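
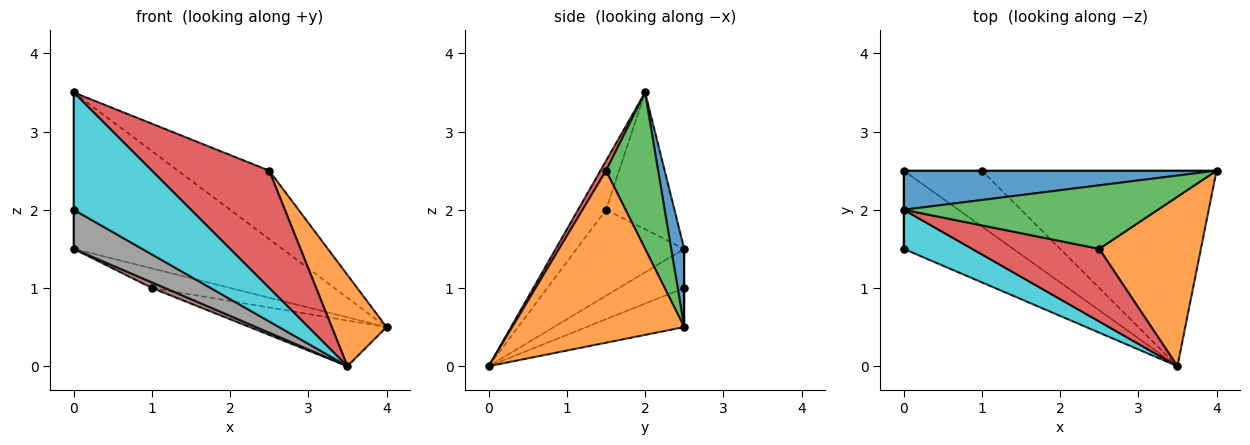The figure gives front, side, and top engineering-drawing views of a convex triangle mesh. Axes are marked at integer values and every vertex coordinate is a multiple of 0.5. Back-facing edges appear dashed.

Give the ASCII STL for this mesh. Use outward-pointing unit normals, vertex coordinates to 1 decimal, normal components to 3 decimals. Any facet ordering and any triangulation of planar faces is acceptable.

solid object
 facet normal 0.061 0.968 0.242
  outer loop
   vertex 0.0 2.0 3.5
   vertex 4.0 2.5 0.5
   vertex 0.0 2.5 1.5
  endloop
 endfacet
 facet normal 0.830 -0.264 0.491
  outer loop
   vertex 2.5 1.5 2.5
   vertex 3.5 0.0 0.0
   vertex 4.0 2.5 0.5
  endloop
 endfacet
 facet normal 0.386 0.676 0.628
  outer loop
   vertex 2.5 1.5 2.5
   vertex 4.0 2.5 0.5
   vertex 0.0 2.0 3.5
  endloop
 endfacet
 facet normal 0.040 -0.850 0.526
  outer loop
   vertex 2.5 1.5 2.5
   vertex 0.0 2.0 3.5
   vertex 3.5 0.0 0.0
  endloop
 endfacet
 facet normal 0.000 1.000 0.000
  outer loop
   vertex 1.0 2.5 1.0
   vertex 0.0 2.5 1.5
   vertex 4.0 2.5 0.5
  endloop
 endfacet
 facet normal -0.445 -0.089 -0.891
  outer loop
   vertex 1.0 2.5 1.0
   vertex 3.5 0.0 0.0
   vertex 0.0 2.5 1.5
  endloop
 endfacet
 facet normal -0.160 0.224 -0.961
  outer loop
   vertex 1.0 2.5 1.0
   vertex 4.0 2.5 0.5
   vertex 3.5 0.0 0.0
  endloop
 endfacet
 facet normal -0.575 -0.366 -0.732
  outer loop
   vertex 0.0 1.5 2.0
   vertex 0.0 2.5 1.5
   vertex 3.5 0.0 0.0
  endloop
 endfacet
 facet normal -1.000 0.000 0.000
  outer loop
   vertex 0.0 1.5 2.0
   vertex 0.0 2.0 3.5
   vertex 0.0 2.5 1.5
  endloop
 endfacet
 facet normal -0.220 -0.925 0.308
  outer loop
   vertex 0.0 1.5 2.0
   vertex 3.5 0.0 0.0
   vertex 0.0 2.0 3.5
  endloop
 endfacet
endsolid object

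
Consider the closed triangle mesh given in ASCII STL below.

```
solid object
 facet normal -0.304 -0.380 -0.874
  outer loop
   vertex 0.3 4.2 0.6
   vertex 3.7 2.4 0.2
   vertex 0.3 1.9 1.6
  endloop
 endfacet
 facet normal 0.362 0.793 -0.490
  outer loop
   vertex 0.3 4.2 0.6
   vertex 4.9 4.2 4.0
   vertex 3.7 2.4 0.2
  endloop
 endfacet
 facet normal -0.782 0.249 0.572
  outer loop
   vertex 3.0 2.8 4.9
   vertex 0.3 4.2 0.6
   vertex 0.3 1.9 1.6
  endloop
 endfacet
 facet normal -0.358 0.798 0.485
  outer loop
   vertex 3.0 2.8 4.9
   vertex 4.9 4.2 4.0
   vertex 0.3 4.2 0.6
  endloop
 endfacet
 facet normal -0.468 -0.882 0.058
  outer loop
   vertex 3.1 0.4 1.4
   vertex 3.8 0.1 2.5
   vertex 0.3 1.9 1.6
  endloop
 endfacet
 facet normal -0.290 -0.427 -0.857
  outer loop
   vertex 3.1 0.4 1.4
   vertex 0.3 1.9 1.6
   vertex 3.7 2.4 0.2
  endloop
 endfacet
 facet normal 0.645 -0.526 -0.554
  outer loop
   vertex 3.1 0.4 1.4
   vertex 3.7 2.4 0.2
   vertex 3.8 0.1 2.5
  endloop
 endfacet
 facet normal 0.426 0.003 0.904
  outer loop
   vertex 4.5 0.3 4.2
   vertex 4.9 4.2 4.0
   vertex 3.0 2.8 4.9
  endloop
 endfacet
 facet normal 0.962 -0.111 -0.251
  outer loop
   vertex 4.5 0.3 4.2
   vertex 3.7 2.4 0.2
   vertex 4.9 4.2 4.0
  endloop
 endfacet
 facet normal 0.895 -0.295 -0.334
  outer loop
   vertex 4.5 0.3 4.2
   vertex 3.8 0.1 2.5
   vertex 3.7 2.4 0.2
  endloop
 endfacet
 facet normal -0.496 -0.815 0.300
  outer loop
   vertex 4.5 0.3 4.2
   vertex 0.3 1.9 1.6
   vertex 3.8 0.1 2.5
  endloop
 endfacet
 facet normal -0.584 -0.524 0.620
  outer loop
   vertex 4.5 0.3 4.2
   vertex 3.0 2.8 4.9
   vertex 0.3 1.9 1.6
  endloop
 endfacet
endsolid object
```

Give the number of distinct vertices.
8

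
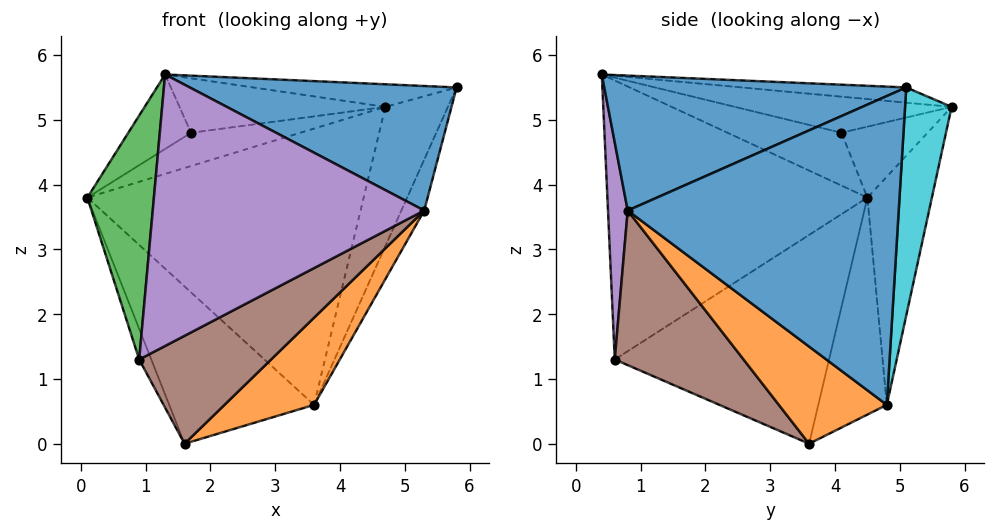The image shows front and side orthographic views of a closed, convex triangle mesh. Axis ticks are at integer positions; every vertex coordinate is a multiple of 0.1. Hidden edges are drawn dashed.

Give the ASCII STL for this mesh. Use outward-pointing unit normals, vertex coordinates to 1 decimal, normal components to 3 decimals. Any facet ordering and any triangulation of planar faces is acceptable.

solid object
 facet normal 0.457 -0.403 0.793
  outer loop
   vertex 5.3 0.8 3.6
   vertex 5.8 5.1 5.5
   vertex 1.3 0.4 5.7
  endloop
 endfacet
 facet normal -0.148 0.183 0.972
  outer loop
   vertex 4.7 5.8 5.2
   vertex 1.3 0.4 5.7
   vertex 5.8 5.1 5.5
  endloop
 endfacet
 facet normal -0.966 -0.247 0.077
  outer loop
   vertex 0.9 0.6 1.3
   vertex 1.3 0.4 5.7
   vertex 0.1 4.5 3.8
  endloop
 endfacet
 facet normal -0.925 0.052 -0.377
  outer loop
   vertex 0.9 0.6 1.3
   vertex 0.1 4.5 3.8
   vertex 1.6 3.6 0.0
  endloop
 endfacet
 facet normal 0.072 -0.996 -0.052
  outer loop
   vertex 0.9 0.6 1.3
   vertex 5.3 0.8 3.6
   vertex 1.3 0.4 5.7
  endloop
 endfacet
 facet normal 0.431 -0.442 -0.787
  outer loop
   vertex 0.9 0.6 1.3
   vertex 1.6 3.6 0.0
   vertex 5.3 0.8 3.6
  endloop
 endfacet
 facet normal -0.465 0.256 0.847
  outer loop
   vertex 1.7 4.1 4.8
   vertex 0.1 4.5 3.8
   vertex 1.3 0.4 5.7
  endloop
 endfacet
 facet normal -0.377 0.478 0.794
  outer loop
   vertex 1.7 4.1 4.8
   vertex 4.7 5.8 5.2
   vertex 0.1 4.5 3.8
  endloop
 endfacet
 facet normal -0.268 0.255 0.929
  outer loop
   vertex 1.7 4.1 4.8
   vertex 1.3 0.4 5.7
   vertex 4.7 5.8 5.2
  endloop
 endfacet
 facet normal 0.569 0.765 -0.302
  outer loop
   vertex 3.6 4.8 0.6
   vertex 4.7 5.8 5.2
   vertex 5.8 5.1 5.5
  endloop
 endfacet
 facet normal 0.908 0.077 -0.412
  outer loop
   vertex 3.6 4.8 0.6
   vertex 5.8 5.1 5.5
   vertex 5.3 0.8 3.6
  endloop
 endfacet
 facet normal 0.472 -0.392 -0.790
  outer loop
   vertex 3.6 4.8 0.6
   vertex 5.3 0.8 3.6
   vertex 1.6 3.6 0.0
  endloop
 endfacet
 facet normal -0.399 0.844 -0.358
  outer loop
   vertex 3.6 4.8 0.6
   vertex 1.6 3.6 0.0
   vertex 0.1 4.5 3.8
  endloop
 endfacet
 facet normal -0.225 0.962 -0.155
  outer loop
   vertex 3.6 4.8 0.6
   vertex 0.1 4.5 3.8
   vertex 4.7 5.8 5.2
  endloop
 endfacet
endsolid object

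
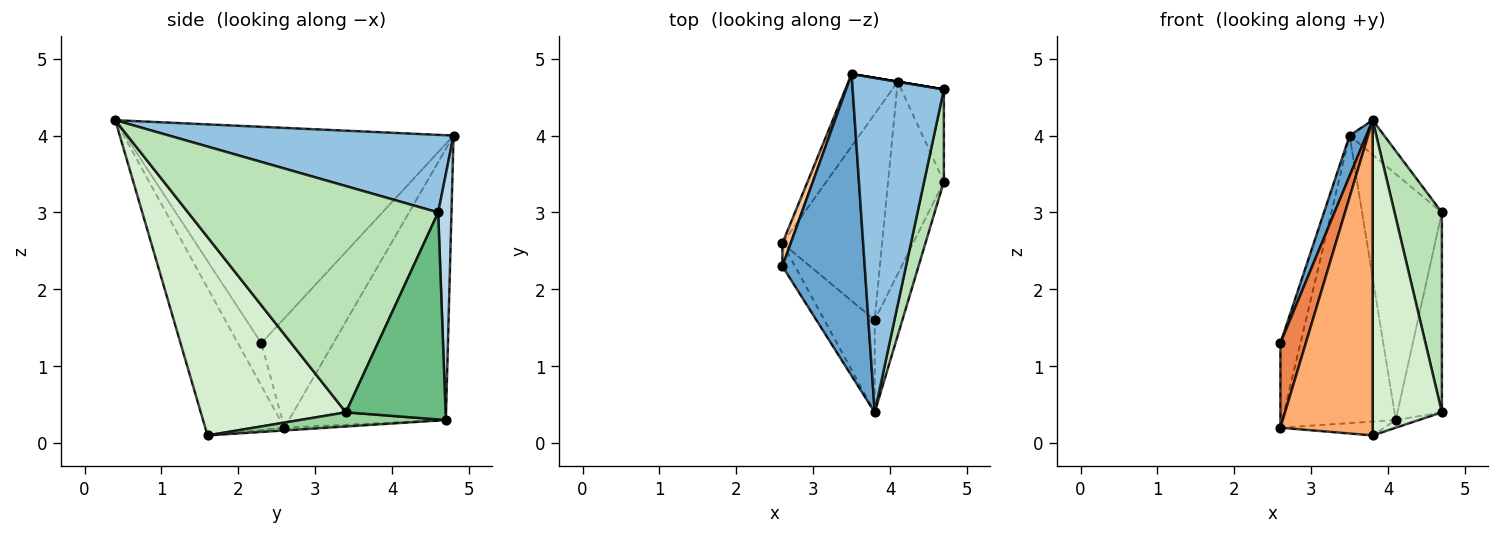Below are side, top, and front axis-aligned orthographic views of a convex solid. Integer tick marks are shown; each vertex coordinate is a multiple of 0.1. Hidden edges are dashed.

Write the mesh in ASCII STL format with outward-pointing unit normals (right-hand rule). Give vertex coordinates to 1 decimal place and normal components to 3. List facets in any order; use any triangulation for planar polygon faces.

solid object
 facet normal -0.934 -0.048 0.355
  outer loop
   vertex 3.5 4.8 4.0
   vertex 2.6 2.3 1.3
   vertex 3.8 0.4 4.2
  endloop
 endfacet
 facet normal 0.646 0.079 0.759
  outer loop
   vertex 3.5 4.8 4.0
   vertex 3.8 0.4 4.2
   vertex 4.7 4.6 3.0
  endloop
 endfacet
 facet normal 0.164 0.986 0.000
  outer loop
   vertex 3.5 4.8 4.0
   vertex 4.7 4.6 3.0
   vertex 4.1 4.7 0.3
  endloop
 endfacet
 facet normal -0.027 0.067 -0.997
  outer loop
   vertex 2.6 2.6 0.2
   vertex 4.1 4.7 0.3
   vertex 3.8 1.6 0.1
  endloop
 endfacet
 facet normal -0.666 -0.720 -0.196
  outer loop
   vertex 2.6 2.6 0.2
   vertex 3.8 0.4 4.2
   vertex 2.6 2.3 1.3
  endloop
 endfacet
 facet normal -0.636 -0.741 -0.217
  outer loop
   vertex 2.6 2.6 0.2
   vertex 3.8 1.6 0.1
   vertex 3.8 0.4 4.2
  endloop
 endfacet
 facet normal -0.961 0.267 0.073
  outer loop
   vertex 2.6 2.6 0.2
   vertex 2.6 2.3 1.3
   vertex 3.5 4.8 4.0
  endloop
 endfacet
 facet normal -0.802 0.580 -0.146
  outer loop
   vertex 2.6 2.6 0.2
   vertex 3.5 4.8 4.0
   vertex 4.1 4.7 0.3
  endloop
 endfacet
 facet normal 0.898 0.400 -0.185
  outer loop
   vertex 4.7 3.4 0.4
   vertex 4.1 4.7 0.3
   vertex 4.7 4.6 3.0
  endloop
 endfacet
 facet normal 0.245 0.039 -0.969
  outer loop
   vertex 4.7 3.4 0.4
   vertex 3.8 1.6 0.1
   vertex 4.1 4.7 0.3
  endloop
 endfacet
 facet normal 0.979 -0.185 0.086
  outer loop
   vertex 4.7 3.4 0.4
   vertex 4.7 4.6 3.0
   vertex 3.8 0.4 4.2
  endloop
 endfacet
 facet normal 0.896 -0.427 -0.125
  outer loop
   vertex 4.7 3.4 0.4
   vertex 3.8 0.4 4.2
   vertex 3.8 1.6 0.1
  endloop
 endfacet
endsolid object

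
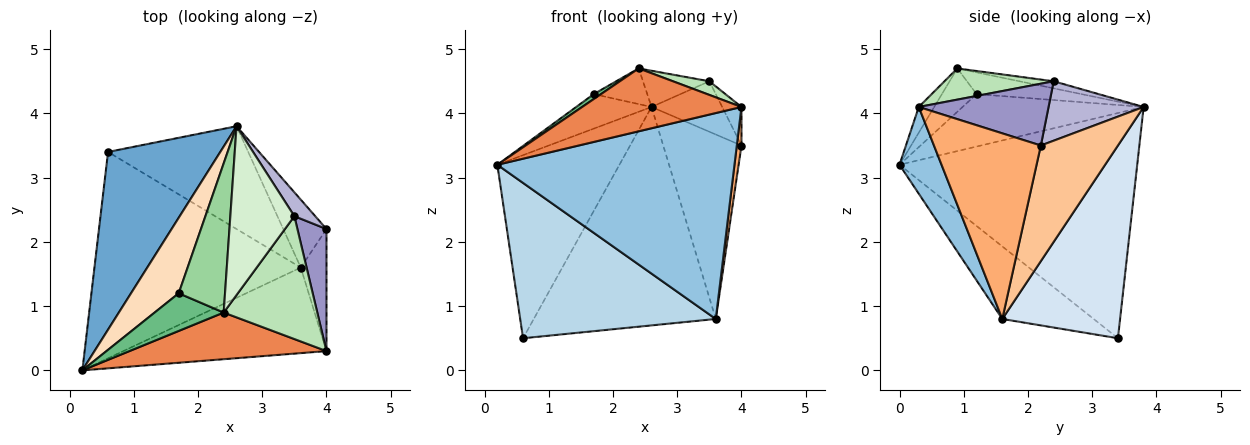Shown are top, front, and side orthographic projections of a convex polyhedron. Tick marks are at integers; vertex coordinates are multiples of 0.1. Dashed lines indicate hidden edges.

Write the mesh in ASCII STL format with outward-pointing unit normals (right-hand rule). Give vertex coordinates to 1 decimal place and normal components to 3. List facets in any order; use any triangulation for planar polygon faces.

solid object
 facet normal -0.813 0.418 0.405
  outer loop
   vertex 0.6 3.4 0.5
   vertex 0.2 0.0 3.2
   vertex 2.6 3.8 4.1
  endloop
 endfacet
 facet normal 0.162 -0.911 -0.379
  outer loop
   vertex 3.6 1.6 0.8
   vertex 4.0 0.3 4.1
   vertex 0.2 0.0 3.2
  endloop
 endfacet
 facet normal -0.270 -0.579 -0.769
  outer loop
   vertex 3.6 1.6 0.8
   vertex 0.2 0.0 3.2
   vertex 0.6 3.4 0.5
  endloop
 endfacet
 facet normal 0.505 0.781 -0.367
  outer loop
   vertex 3.6 1.6 0.8
   vertex 0.6 3.4 0.5
   vertex 2.6 3.8 4.1
  endloop
 endfacet
 facet normal -0.077 -0.801 0.594
  outer loop
   vertex 2.4 0.9 4.7
   vertex 0.2 0.0 3.2
   vertex 4.0 0.3 4.1
  endloop
 endfacet
 facet normal 0.990 -0.043 -0.137
  outer loop
   vertex 4.0 2.2 3.5
   vertex 4.0 0.3 4.1
   vertex 3.6 1.6 0.8
  endloop
 endfacet
 facet normal 0.679 0.689 -0.254
  outer loop
   vertex 4.0 2.2 3.5
   vertex 3.6 1.6 0.8
   vertex 2.6 3.8 4.1
  endloop
 endfacet
 facet normal -0.707 0.294 0.643
  outer loop
   vertex 1.7 1.2 4.3
   vertex 2.6 3.8 4.1
   vertex 0.2 0.0 3.2
  endloop
 endfacet
 facet normal -0.528 -0.111 0.842
  outer loop
   vertex 1.7 1.2 4.3
   vertex 0.2 0.0 3.2
   vertex 2.4 0.9 4.7
  endloop
 endfacet
 facet normal -0.415 0.212 0.885
  outer loop
   vertex 1.7 1.2 4.3
   vertex 2.4 0.9 4.7
   vertex 2.6 3.8 4.1
  endloop
 endfacet
 facet normal 0.314 -0.105 0.943
  outer loop
   vertex 3.5 2.4 4.5
   vertex 2.4 0.9 4.7
   vertex 4.0 0.3 4.1
  endloop
 endfacet
 facet normal -0.108 0.209 0.972
  outer loop
   vertex 3.5 2.4 4.5
   vertex 2.6 3.8 4.1
   vertex 2.4 0.9 4.7
  endloop
 endfacet
 facet normal 0.897 0.133 0.422
  outer loop
   vertex 3.5 2.4 4.5
   vertex 4.0 0.3 4.1
   vertex 4.0 2.2 3.5
  endloop
 endfacet
 facet normal 0.772 0.574 0.271
  outer loop
   vertex 3.5 2.4 4.5
   vertex 4.0 2.2 3.5
   vertex 2.6 3.8 4.1
  endloop
 endfacet
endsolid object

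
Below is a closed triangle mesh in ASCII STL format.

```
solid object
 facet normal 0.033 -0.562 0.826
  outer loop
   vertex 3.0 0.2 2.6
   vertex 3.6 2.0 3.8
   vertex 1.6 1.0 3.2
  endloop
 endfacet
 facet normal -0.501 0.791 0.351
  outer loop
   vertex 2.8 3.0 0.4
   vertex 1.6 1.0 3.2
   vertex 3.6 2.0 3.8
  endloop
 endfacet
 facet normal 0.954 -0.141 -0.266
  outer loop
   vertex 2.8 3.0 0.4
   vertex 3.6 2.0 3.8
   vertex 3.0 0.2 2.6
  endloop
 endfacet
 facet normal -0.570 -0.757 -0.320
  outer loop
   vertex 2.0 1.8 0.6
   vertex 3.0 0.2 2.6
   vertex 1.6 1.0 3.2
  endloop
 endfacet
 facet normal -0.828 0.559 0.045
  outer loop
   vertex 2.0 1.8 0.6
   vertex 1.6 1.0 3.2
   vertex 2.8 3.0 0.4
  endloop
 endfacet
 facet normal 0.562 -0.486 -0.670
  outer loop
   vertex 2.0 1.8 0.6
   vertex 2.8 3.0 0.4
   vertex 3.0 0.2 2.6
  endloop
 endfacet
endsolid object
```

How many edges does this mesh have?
9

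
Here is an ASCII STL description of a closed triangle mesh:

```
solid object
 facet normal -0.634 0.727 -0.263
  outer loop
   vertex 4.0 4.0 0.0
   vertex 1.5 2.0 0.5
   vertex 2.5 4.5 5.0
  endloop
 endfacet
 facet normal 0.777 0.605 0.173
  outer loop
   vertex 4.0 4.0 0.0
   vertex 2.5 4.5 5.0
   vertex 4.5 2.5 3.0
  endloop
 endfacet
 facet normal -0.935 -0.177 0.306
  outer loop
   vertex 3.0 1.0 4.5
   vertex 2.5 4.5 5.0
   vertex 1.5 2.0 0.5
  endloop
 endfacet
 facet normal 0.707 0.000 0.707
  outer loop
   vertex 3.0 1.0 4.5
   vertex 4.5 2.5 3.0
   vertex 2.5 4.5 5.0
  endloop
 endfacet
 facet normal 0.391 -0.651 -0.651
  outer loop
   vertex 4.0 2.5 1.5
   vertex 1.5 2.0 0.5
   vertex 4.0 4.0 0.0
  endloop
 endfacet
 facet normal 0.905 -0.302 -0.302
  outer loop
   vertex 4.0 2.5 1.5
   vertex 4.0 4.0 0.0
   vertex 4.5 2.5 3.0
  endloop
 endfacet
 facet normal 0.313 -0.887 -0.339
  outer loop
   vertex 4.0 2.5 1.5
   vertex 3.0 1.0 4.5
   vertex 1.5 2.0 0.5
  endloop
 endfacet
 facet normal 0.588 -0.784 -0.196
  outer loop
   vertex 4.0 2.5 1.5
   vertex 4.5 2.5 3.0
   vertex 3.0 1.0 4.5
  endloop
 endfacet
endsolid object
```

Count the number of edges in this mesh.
12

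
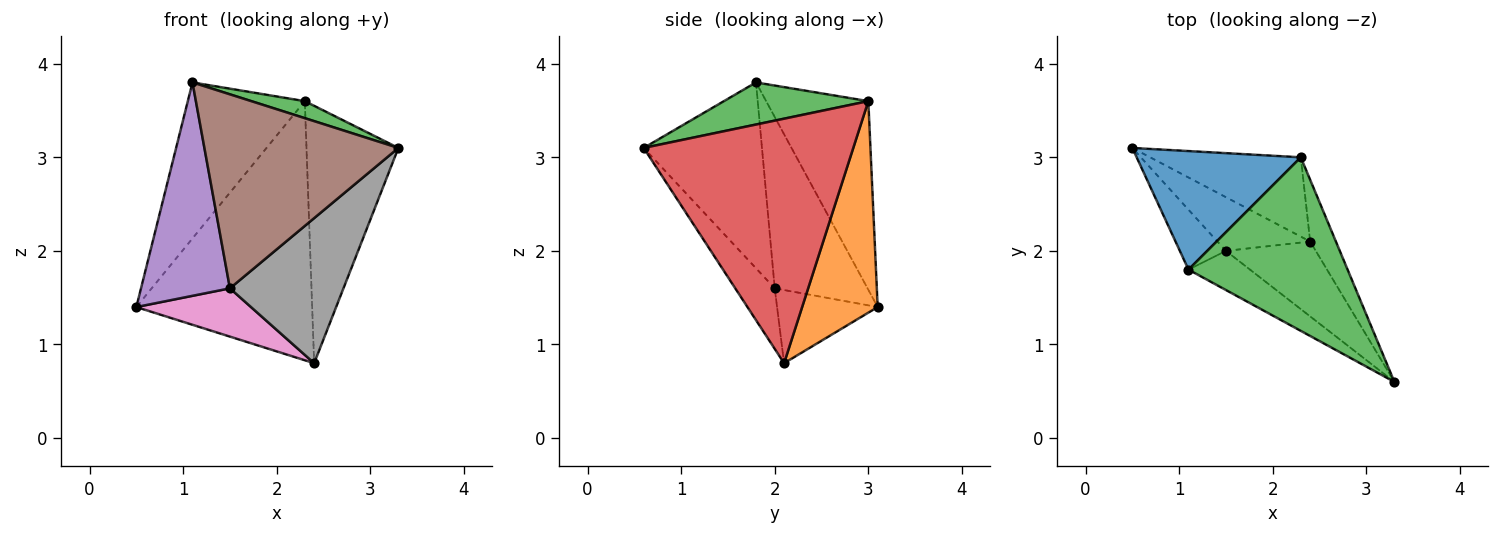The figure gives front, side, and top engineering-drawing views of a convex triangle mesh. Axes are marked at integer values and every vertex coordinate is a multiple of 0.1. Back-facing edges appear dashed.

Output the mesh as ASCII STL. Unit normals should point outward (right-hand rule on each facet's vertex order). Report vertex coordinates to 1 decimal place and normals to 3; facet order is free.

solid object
 facet normal -0.571 0.654 0.497
  outer loop
   vertex 2.3 3.0 3.6
   vertex 0.5 3.1 1.4
   vertex 1.1 1.8 3.8
  endloop
 endfacet
 facet normal 0.380 0.884 -0.271
  outer loop
   vertex 2.3 3.0 3.6
   vertex 2.4 2.1 0.8
   vertex 0.5 3.1 1.4
  endloop
 endfacet
 facet normal 0.255 -0.094 0.962
  outer loop
   vertex 2.3 3.0 3.6
   vertex 1.1 1.8 3.8
   vertex 3.3 0.6 3.1
  endloop
 endfacet
 facet normal 0.912 0.400 -0.096
  outer loop
   vertex 2.3 3.0 3.6
   vertex 3.3 0.6 3.1
   vertex 2.4 2.1 0.8
  endloop
 endfacet
 facet normal -0.709 -0.679 -0.191
  outer loop
   vertex 1.5 2.0 1.6
   vertex 1.1 1.8 3.8
   vertex 0.5 3.1 1.4
  endloop
 endfacet
 facet normal -0.513 -0.841 -0.170
  outer loop
   vertex 1.5 2.0 1.6
   vertex 3.3 0.6 3.1
   vertex 1.1 1.8 3.8
  endloop
 endfacet
 facet normal -0.506 -0.577 -0.641
  outer loop
   vertex 1.5 2.0 1.6
   vertex 0.5 3.1 1.4
   vertex 2.4 2.1 0.8
  endloop
 endfacet
 facet normal -0.295 -0.849 -0.438
  outer loop
   vertex 1.5 2.0 1.6
   vertex 2.4 2.1 0.8
   vertex 3.3 0.6 3.1
  endloop
 endfacet
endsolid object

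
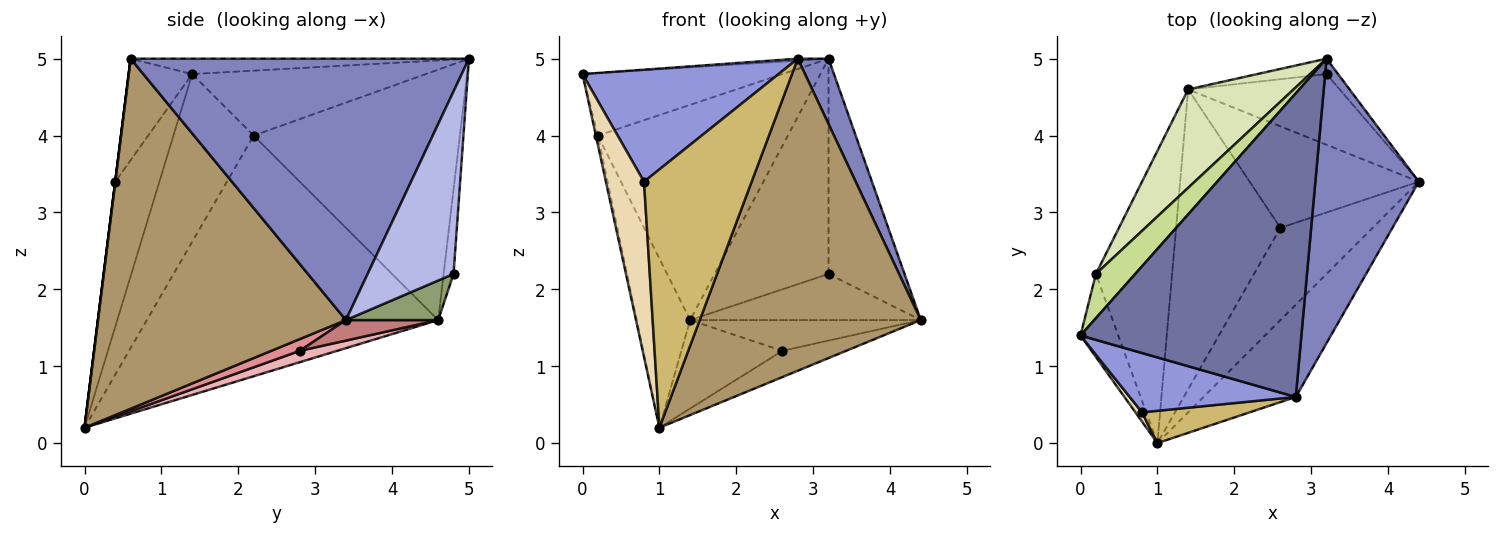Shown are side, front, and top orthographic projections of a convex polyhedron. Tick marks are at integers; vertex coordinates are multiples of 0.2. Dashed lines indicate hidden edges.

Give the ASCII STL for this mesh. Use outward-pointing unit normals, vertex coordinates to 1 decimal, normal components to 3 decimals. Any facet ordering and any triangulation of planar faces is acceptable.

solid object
 facet normal -0.069 0.006 0.998
  outer loop
   vertex 2.8 0.6 5.0
   vertex 3.2 5.0 5.0
   vertex 0.0 1.4 4.8
  endloop
 endfacet
 facet normal 0.927 -0.084 0.367
  outer loop
   vertex 2.8 0.6 5.0
   vertex 4.4 3.4 1.6
   vertex 3.2 5.0 5.0
  endloop
 endfacet
 facet normal -0.275 -0.850 0.450
  outer loop
   vertex 0.8 0.4 3.4
   vertex 2.8 0.6 5.0
   vertex 0.0 1.4 4.8
  endloop
 endfacet
 facet normal 0.748 0.662 -0.047
  outer loop
   vertex 3.2 4.8 2.2
   vertex 3.2 5.0 5.0
   vertex 4.4 3.4 1.6
  endloop
 endfacet
 facet normal 0.213 0.534 -0.818
  outer loop
   vertex 3.2 4.8 2.2
   vertex 4.4 3.4 1.6
   vertex 1.4 4.6 1.6
  endloop
 endfacet
 facet normal -0.087 0.994 -0.071
  outer loop
   vertex 3.2 4.8 2.2
   vertex 1.4 4.6 1.6
   vertex 3.2 5.0 5.0
  endloop
 endfacet
 facet normal -0.690 0.590 0.418
  outer loop
   vertex 0.2 2.2 4.0
   vertex 0.0 1.4 4.8
   vertex 3.2 5.0 5.0
  endloop
 endfacet
 facet normal -0.703 0.647 0.296
  outer loop
   vertex 0.2 2.2 4.0
   vertex 3.2 5.0 5.0
   vertex 1.4 4.6 1.6
  endloop
 endfacet
 facet normal 0.732 -0.653 -0.193
  outer loop
   vertex 1.0 0.0 0.2
   vertex 4.4 3.4 1.6
   vertex 2.8 0.6 5.0
  endloop
 endfacet
 facet normal 0.000 -0.992 0.124
  outer loop
   vertex 1.0 0.0 0.2
   vertex 2.8 0.6 5.0
   vertex 0.8 0.4 3.4
  endloop
 endfacet
 facet normal -0.939 0.172 -0.297
  outer loop
   vertex 1.0 0.0 0.2
   vertex 0.2 2.2 4.0
   vertex 1.4 4.6 1.6
  endloop
 endfacet
 facet normal -0.756 -0.653 0.034
  outer loop
   vertex 1.0 0.0 0.2
   vertex 0.8 0.4 3.4
   vertex 0.0 1.4 4.8
  endloop
 endfacet
 facet normal -0.975 0.024 -0.219
  outer loop
   vertex 1.0 0.0 0.2
   vertex 0.0 1.4 4.8
   vertex 0.2 2.2 4.0
  endloop
 endfacet
 facet normal 0.115 0.288 -0.951
  outer loop
   vertex 2.6 2.8 1.2
   vertex 1.4 4.6 1.6
   vertex 4.4 3.4 1.6
  endloop
 endfacet
 facet normal 0.122 0.271 -0.955
  outer loop
   vertex 2.6 2.8 1.2
   vertex 4.4 3.4 1.6
   vertex 1.0 0.0 0.2
  endloop
 endfacet
 facet normal 0.104 0.281 -0.954
  outer loop
   vertex 2.6 2.8 1.2
   vertex 1.0 0.0 0.2
   vertex 1.4 4.6 1.6
  endloop
 endfacet
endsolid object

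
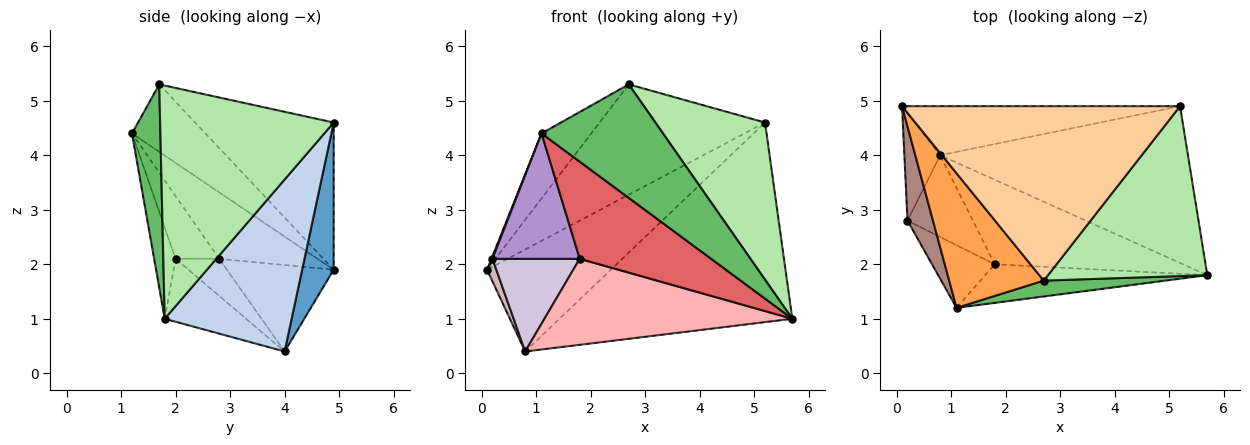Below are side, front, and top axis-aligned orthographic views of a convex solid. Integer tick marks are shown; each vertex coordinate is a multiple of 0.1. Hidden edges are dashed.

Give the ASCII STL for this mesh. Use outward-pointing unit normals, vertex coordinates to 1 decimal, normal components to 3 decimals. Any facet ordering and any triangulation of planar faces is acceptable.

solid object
 facet normal 0.224 0.878 -0.423
  outer loop
   vertex 0.8 4.0 0.4
   vertex 0.1 4.9 1.9
   vertex 5.2 4.9 4.6
  endloop
 endfacet
 facet normal 0.394 0.723 -0.568
  outer loop
   vertex 0.8 4.0 0.4
   vertex 5.2 4.9 4.6
   vertex 5.7 1.8 1.0
  endloop
 endfacet
 facet normal -0.540 0.366 0.758
  outer loop
   vertex 2.7 1.7 5.3
   vertex 0.1 4.9 1.9
   vertex 1.1 1.2 4.4
  endloop
 endfacet
 facet normal -0.408 0.488 0.771
  outer loop
   vertex 2.7 1.7 5.3
   vertex 5.2 4.9 4.6
   vertex 0.1 4.9 1.9
  endloop
 endfacet
 facet normal 0.226 -0.965 0.135
  outer loop
   vertex 2.7 1.7 5.3
   vertex 1.1 1.2 4.4
   vertex 5.7 1.8 1.0
  endloop
 endfacet
 facet normal 0.732 -0.463 0.500
  outer loop
   vertex 2.7 1.7 5.3
   vertex 5.7 1.8 1.0
   vertex 5.2 4.9 4.6
  endloop
 endfacet
 facet normal -0.150 -0.919 -0.365
  outer loop
   vertex 1.8 2.0 2.1
   vertex 5.7 1.8 1.0
   vertex 1.1 1.2 4.4
  endloop
 endfacet
 facet normal -0.228 -0.694 -0.683
  outer loop
   vertex 1.8 2.0 2.1
   vertex 0.8 4.0 0.4
   vertex 5.7 1.8 1.0
  endloop
 endfacet
 facet normal -0.408 -0.816 -0.408
  outer loop
   vertex 0.2 2.8 2.1
   vertex 1.8 2.0 2.1
   vertex 1.1 1.2 4.4
  endloop
 endfacet
 facet normal -0.351 -0.702 -0.620
  outer loop
   vertex 0.2 2.8 2.1
   vertex 0.8 4.0 0.4
   vertex 1.8 2.0 2.1
  endloop
 endfacet
 facet normal -0.934 -0.010 0.358
  outer loop
   vertex 0.2 2.8 2.1
   vertex 1.1 1.2 4.4
   vertex 0.1 4.9 1.9
  endloop
 endfacet
 facet normal -0.921 -0.080 -0.382
  outer loop
   vertex 0.2 2.8 2.1
   vertex 0.1 4.9 1.9
   vertex 0.8 4.0 0.4
  endloop
 endfacet
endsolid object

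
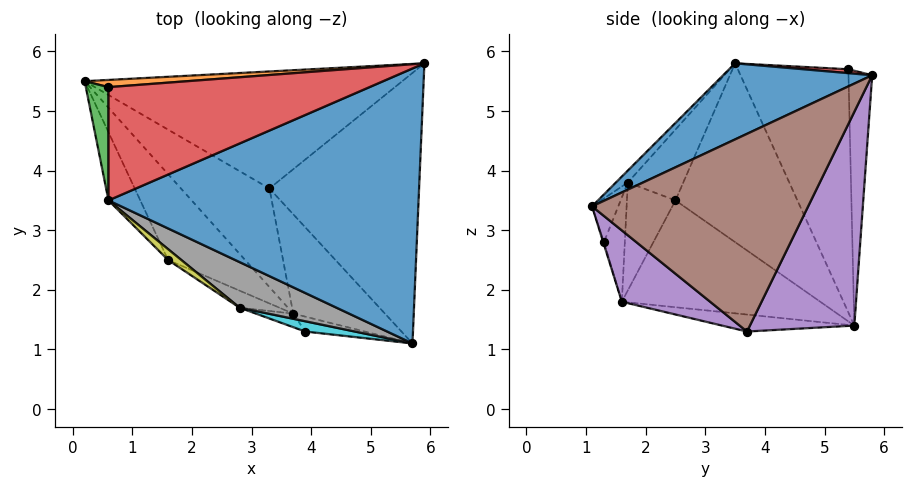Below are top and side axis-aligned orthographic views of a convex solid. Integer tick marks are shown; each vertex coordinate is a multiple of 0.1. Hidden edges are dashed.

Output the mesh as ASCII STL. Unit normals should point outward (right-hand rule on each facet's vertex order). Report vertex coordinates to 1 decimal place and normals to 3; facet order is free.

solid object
 facet normal 0.216 -0.421 0.881
  outer loop
   vertex 0.6 3.5 5.8
   vertex 5.7 1.1 3.4
   vertex 5.9 5.8 5.6
  endloop
 endfacet
 facet normal -0.075 0.997 0.030
  outer loop
   vertex 0.6 5.4 5.7
   vertex 5.9 5.8 5.6
   vertex 0.2 5.5 1.4
  endloop
 endfacet
 facet normal -0.996 0.005 0.093
  outer loop
   vertex 0.6 5.4 5.7
   vertex 0.2 5.5 1.4
   vertex 0.6 3.5 5.8
  endloop
 endfacet
 facet normal 0.015 0.053 0.999
  outer loop
   vertex 0.6 5.4 5.7
   vertex 0.6 3.5 5.8
   vertex 5.9 5.8 5.6
  endloop
 endfacet
 facet normal 0.393 0.710 -0.584
  outer loop
   vertex 3.3 3.7 1.3
   vertex 0.2 5.5 1.4
   vertex 5.9 5.8 5.6
  endloop
 endfacet
 facet normal 0.774 0.241 -0.586
  outer loop
   vertex 3.3 3.7 1.3
   vertex 5.9 5.8 5.6
   vertex 5.7 1.1 3.4
  endloop
 endfacet
 facet normal -0.851 -0.503 -0.151
  outer loop
   vertex 1.6 2.5 3.5
   vertex 0.6 3.5 5.8
   vertex 0.2 5.5 1.4
  endloop
 endfacet
 facet normal -0.076 -0.781 0.619
  outer loop
   vertex 2.8 1.7 3.8
   vertex 5.7 1.1 3.4
   vertex 0.6 3.5 5.8
  endloop
 endfacet
 facet normal -0.570 -0.815 0.107
  outer loop
   vertex 2.8 1.7 3.8
   vertex 0.6 3.5 5.8
   vertex 1.6 2.5 3.5
  endloop
 endfacet
 facet normal -0.173 -0.965 0.196
  outer loop
   vertex 3.9 1.3 2.8
   vertex 5.7 1.1 3.4
   vertex 2.8 1.7 3.8
  endloop
 endfacet
 facet normal -0.512 -0.838 -0.188
  outer loop
   vertex 3.7 1.6 1.8
   vertex 2.8 1.7 3.8
   vertex 1.6 2.5 3.5
  endloop
 endfacet
 facet normal -0.467 -0.868 -0.167
  outer loop
   vertex 3.7 1.6 1.8
   vertex 3.9 1.3 2.8
   vertex 2.8 1.7 3.8
  endloop
 endfacet
 facet normal -0.637 -0.619 -0.459
  outer loop
   vertex 3.7 1.6 1.8
   vertex 1.6 2.5 3.5
   vertex 0.2 5.5 1.4
  endloop
 endfacet
 facet normal -0.182 -0.260 -0.948
  outer loop
   vertex 3.7 1.6 1.8
   vertex 0.2 5.5 1.4
   vertex 3.3 3.7 1.3
  endloop
 endfacet
 facet normal 0.612 -0.071 -0.787
  outer loop
   vertex 3.7 1.6 1.8
   vertex 3.3 3.7 1.3
   vertex 5.7 1.1 3.4
  endloop
 endfacet
 facet normal -0.011 -0.958 -0.285
  outer loop
   vertex 3.7 1.6 1.8
   vertex 5.7 1.1 3.4
   vertex 3.9 1.3 2.8
  endloop
 endfacet
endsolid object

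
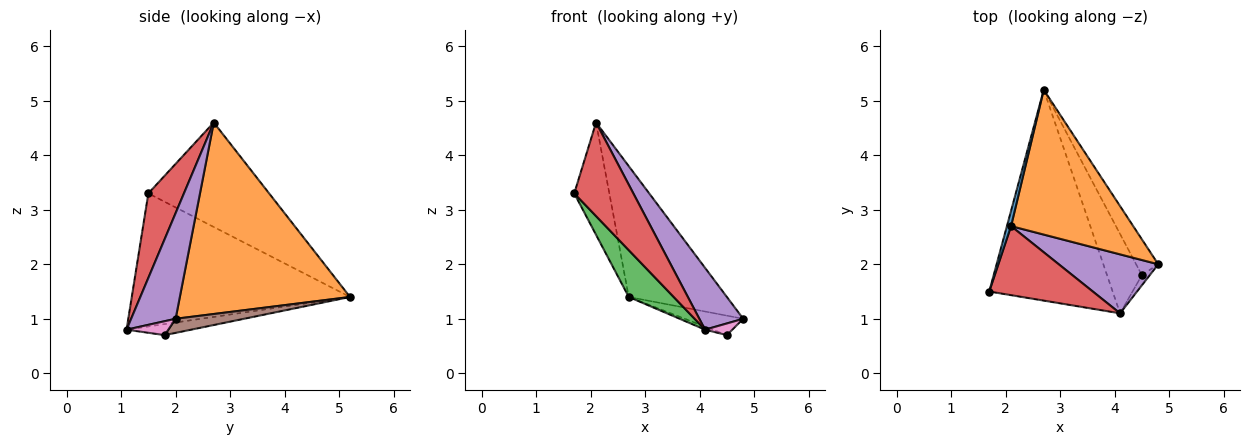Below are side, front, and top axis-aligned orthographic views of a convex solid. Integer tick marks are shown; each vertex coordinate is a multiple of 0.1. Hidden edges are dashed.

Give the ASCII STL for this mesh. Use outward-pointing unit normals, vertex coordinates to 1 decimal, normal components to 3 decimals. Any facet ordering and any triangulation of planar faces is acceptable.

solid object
 facet normal -0.960 0.279 0.038
  outer loop
   vertex 2.1 2.7 4.6
   vertex 2.7 5.2 1.4
   vertex 1.7 1.5 3.3
  endloop
 endfacet
 facet normal 0.758 0.437 0.484
  outer loop
   vertex 2.1 2.7 4.6
   vertex 4.8 2.0 1.0
   vertex 2.7 5.2 1.4
  endloop
 endfacet
 facet normal -0.725 -0.149 -0.672
  outer loop
   vertex 4.1 1.1 0.8
   vertex 1.7 1.5 3.3
   vertex 2.7 5.2 1.4
  endloop
 endfacet
 facet normal 0.436 -0.724 0.534
  outer loop
   vertex 4.1 1.1 0.8
   vertex 2.1 2.7 4.6
   vertex 1.7 1.5 3.3
  endloop
 endfacet
 facet normal 0.591 -0.584 0.557
  outer loop
   vertex 4.1 1.1 0.8
   vertex 4.8 2.0 1.0
   vertex 2.1 2.7 4.6
  endloop
 endfacet
 facet normal 0.489 0.417 -0.767
  outer loop
   vertex 4.5 1.8 0.7
   vertex 2.7 5.2 1.4
   vertex 4.8 2.0 1.0
  endloop
 endfacet
 facet normal 0.757 -0.494 -0.428
  outer loop
   vertex 4.5 1.8 0.7
   vertex 4.8 2.0 1.0
   vertex 4.1 1.1 0.8
  endloop
 endfacet
 facet normal -0.302 0.036 -0.953
  outer loop
   vertex 4.5 1.8 0.7
   vertex 4.1 1.1 0.8
   vertex 2.7 5.2 1.4
  endloop
 endfacet
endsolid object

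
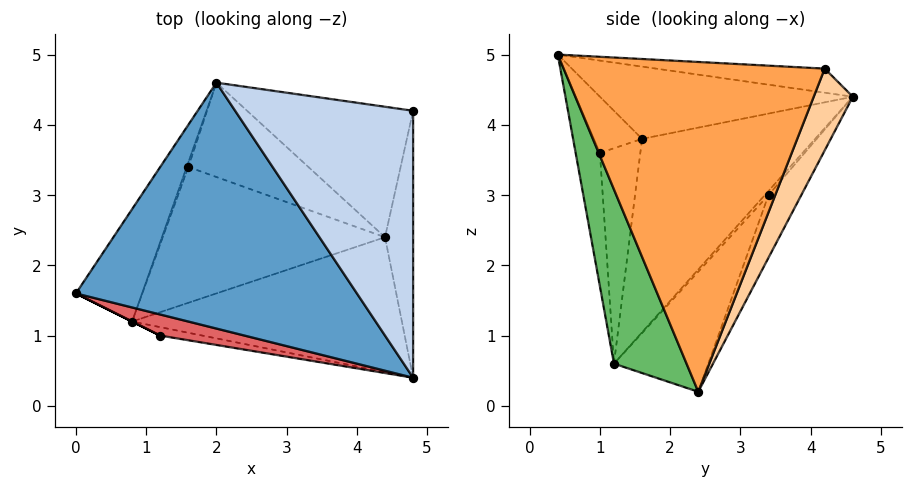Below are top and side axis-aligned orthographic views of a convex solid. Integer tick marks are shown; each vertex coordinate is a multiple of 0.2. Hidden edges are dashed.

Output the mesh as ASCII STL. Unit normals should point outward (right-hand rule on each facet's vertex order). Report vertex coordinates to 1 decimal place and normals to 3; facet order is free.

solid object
 facet normal -0.249 -0.028 0.968
  outer loop
   vertex 2.0 4.6 4.4
   vertex 0.0 1.6 3.8
   vertex 4.8 0.4 5.0
  endloop
 endfacet
 facet normal -0.134 0.052 0.990
  outer loop
   vertex 4.8 4.2 4.8
   vertex 2.0 4.6 4.4
   vertex 4.8 0.4 5.0
  endloop
 endfacet
 facet normal 0.996 -0.004 -0.085
  outer loop
   vertex 4.8 4.2 4.8
   vertex 4.8 0.4 5.0
   vertex 4.4 2.4 0.2
  endloop
 endfacet
 facet normal 0.183 0.910 -0.372
  outer loop
   vertex 4.8 4.2 4.8
   vertex 4.4 2.4 0.2
   vertex 2.0 4.6 4.4
  endloop
 endfacet
 facet normal 0.252 -0.886 -0.390
  outer loop
   vertex 0.8 1.2 0.6
   vertex 4.4 2.4 0.2
   vertex 4.8 0.4 5.0
  endloop
 endfacet
 facet normal -0.777 0.571 -0.266
  outer loop
   vertex 0.8 1.2 0.6
   vertex 0.0 1.6 3.8
   vertex 2.0 4.6 4.4
  endloop
 endfacet
 facet normal -0.324 -0.811 0.487
  outer loop
   vertex 1.2 1.0 3.6
   vertex 4.8 0.4 5.0
   vertex 0.0 1.6 3.8
  endloop
 endfacet
 facet normal -0.447 -0.894 0.000
  outer loop
   vertex 1.2 1.0 3.6
   vertex 0.0 1.6 3.8
   vertex 0.8 1.2 0.6
  endloop
 endfacet
 facet normal -0.147 -0.988 -0.046
  outer loop
   vertex 1.2 1.0 3.6
   vertex 0.8 1.2 0.6
   vertex 4.8 0.4 5.0
  endloop
 endfacet
 facet normal -0.298 0.765 -0.571
  outer loop
   vertex 1.6 3.4 3.0
   vertex 2.0 4.6 4.4
   vertex 4.4 2.4 0.2
  endloop
 endfacet
 facet normal -0.745 0.596 -0.298
  outer loop
   vertex 1.6 3.4 3.0
   vertex 0.8 1.2 0.6
   vertex 2.0 4.6 4.4
  endloop
 endfacet
 facet normal -0.315 0.750 -0.582
  outer loop
   vertex 1.6 3.4 3.0
   vertex 4.4 2.4 0.2
   vertex 0.8 1.2 0.6
  endloop
 endfacet
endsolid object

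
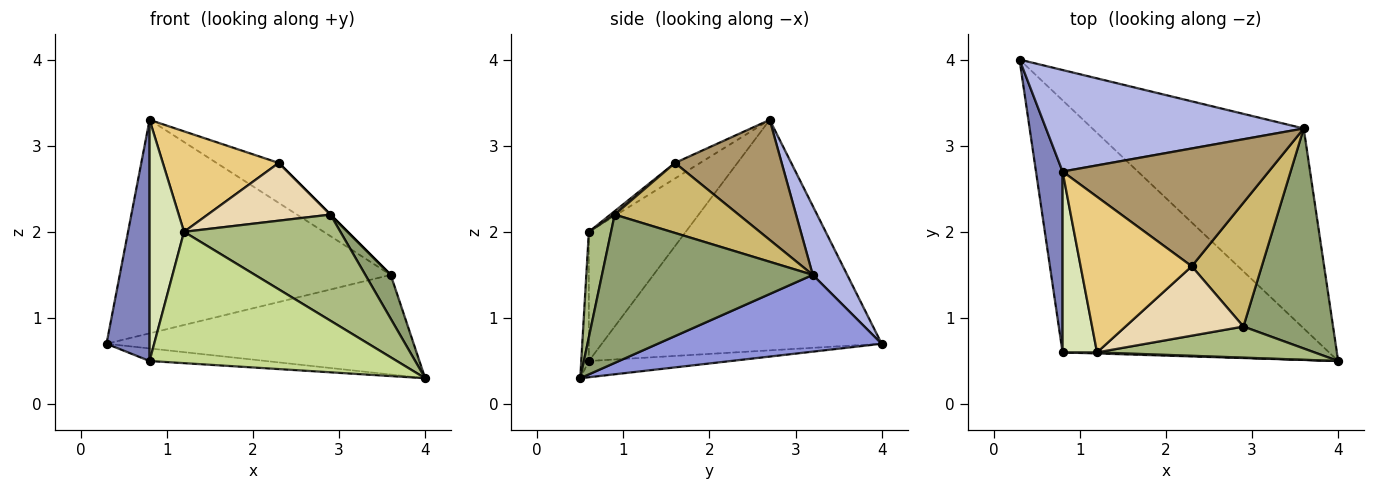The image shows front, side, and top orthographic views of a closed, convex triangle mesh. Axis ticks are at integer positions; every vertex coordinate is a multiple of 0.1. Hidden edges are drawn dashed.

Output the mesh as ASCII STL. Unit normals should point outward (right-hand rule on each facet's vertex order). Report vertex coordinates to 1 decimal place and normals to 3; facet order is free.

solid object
 facet normal -0.061 0.050 -0.997
  outer loop
   vertex 0.8 0.6 0.5
   vertex 0.3 4.0 0.7
   vertex 4.0 0.5 0.3
  endloop
 endfacet
 facet normal -0.982 -0.151 0.113
  outer loop
   vertex 0.8 0.6 0.5
   vertex 0.8 2.7 3.3
   vertex 0.3 4.0 0.7
  endloop
 endfacet
 facet normal 0.309 0.424 -0.851
  outer loop
   vertex 3.6 3.2 1.5
   vertex 4.0 0.5 0.3
   vertex 0.3 4.0 0.7
  endloop
 endfacet
 facet normal 0.114 0.897 0.427
  outer loop
   vertex 3.6 3.2 1.5
   vertex 0.3 4.0 0.7
   vertex 0.8 2.7 3.3
  endloop
 endfacet
 facet normal 0.851 -0.103 0.514
  outer loop
   vertex 3.6 3.2 1.5
   vertex 2.9 0.9 2.2
   vertex 4.0 0.5 0.3
  endloop
 endfacet
 facet normal 0.135 -0.951 0.278
  outer loop
   vertex 1.2 0.6 2.0
   vertex 4.0 0.5 0.3
   vertex 2.9 0.9 2.2
  endloop
 endfacet
 facet normal -0.031 -0.999 0.008
  outer loop
   vertex 1.2 0.6 2.0
   vertex 0.8 0.6 0.5
   vertex 4.0 0.5 0.3
  endloop
 endfacet
 facet normal -0.914 -0.325 0.244
  outer loop
   vertex 1.2 0.6 2.0
   vertex 0.8 2.7 3.3
   vertex 0.8 0.6 0.5
  endloop
 endfacet
 facet normal 0.483 0.281 0.829
  outer loop
   vertex 2.3 1.6 2.8
   vertex 3.6 3.2 1.5
   vertex 0.8 2.7 3.3
  endloop
 endfacet
 facet normal 0.707 0.000 0.707
  outer loop
   vertex 2.3 1.6 2.8
   vertex 2.9 0.9 2.2
   vertex 3.6 3.2 1.5
  endloop
 endfacet
 facet normal -0.117 -0.539 0.834
  outer loop
   vertex 2.3 1.6 2.8
   vertex 0.8 2.7 3.3
   vertex 1.2 0.6 2.0
  endloop
 endfacet
 facet normal 0.022 -0.639 0.768
  outer loop
   vertex 2.3 1.6 2.8
   vertex 1.2 0.6 2.0
   vertex 2.9 0.9 2.2
  endloop
 endfacet
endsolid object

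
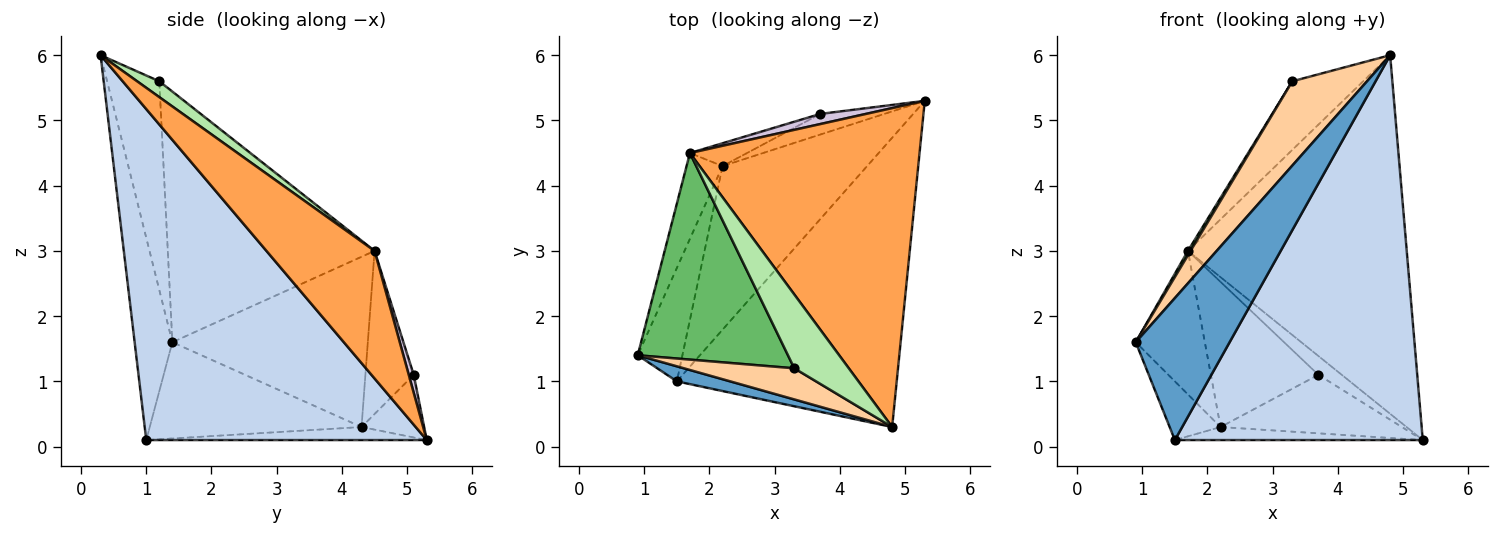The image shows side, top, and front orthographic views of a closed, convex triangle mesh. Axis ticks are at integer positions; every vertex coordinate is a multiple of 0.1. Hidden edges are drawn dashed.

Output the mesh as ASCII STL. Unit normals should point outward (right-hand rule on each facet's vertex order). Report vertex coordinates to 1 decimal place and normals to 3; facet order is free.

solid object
 facet normal -0.371 -0.923 0.098
  outer loop
   vertex 1.5 1.0 0.1
   vertex 4.8 0.3 6.0
   vertex 0.9 1.4 1.6
  endloop
 endfacet
 facet normal 0.671 -0.593 -0.446
  outer loop
   vertex 1.5 1.0 0.1
   vertex 5.3 5.3 0.1
   vertex 4.8 0.3 6.0
  endloop
 endfacet
 facet normal 0.346 0.701 0.623
  outer loop
   vertex 1.7 4.5 3.0
   vertex 4.8 0.3 6.0
   vertex 5.3 5.3 0.1
  endloop
 endfacet
 facet normal -0.548 -0.785 0.290
  outer loop
   vertex 3.3 1.2 5.6
   vertex 0.9 1.4 1.6
   vertex 4.8 0.3 6.0
  endloop
 endfacet
 facet normal -0.858 -0.011 0.514
  outer loop
   vertex 3.3 1.2 5.6
   vertex 1.7 4.5 3.0
   vertex 0.9 1.4 1.6
  endloop
 endfacet
 facet normal 0.208 0.666 0.717
  outer loop
   vertex 3.3 1.2 5.6
   vertex 4.8 0.3 6.0
   vertex 1.7 4.5 3.0
  endloop
 endfacet
 facet normal -0.886 0.213 -0.411
  outer loop
   vertex 2.2 4.3 0.3
   vertex 1.5 1.0 0.1
   vertex 0.9 1.4 1.6
  endloop
 endfacet
 facet normal -0.925 0.327 -0.195
  outer loop
   vertex 2.2 4.3 0.3
   vertex 0.9 1.4 1.6
   vertex 1.7 4.5 3.0
  endloop
 endfacet
 facet normal -0.090 0.079 -0.993
  outer loop
   vertex 2.2 4.3 0.3
   vertex 5.3 5.3 0.1
   vertex 1.5 1.0 0.1
  endloop
 endfacet
 facet normal 0.183 0.866 0.466
  outer loop
   vertex 3.7 5.1 1.1
   vertex 1.7 4.5 3.0
   vertex 5.3 5.3 0.1
  endloop
 endfacet
 facet normal -0.310 0.897 -0.316
  outer loop
   vertex 3.7 5.1 1.1
   vertex 5.3 5.3 0.1
   vertex 2.2 4.3 0.3
  endloop
 endfacet
 facet normal -0.406 0.903 -0.142
  outer loop
   vertex 3.7 5.1 1.1
   vertex 2.2 4.3 0.3
   vertex 1.7 4.5 3.0
  endloop
 endfacet
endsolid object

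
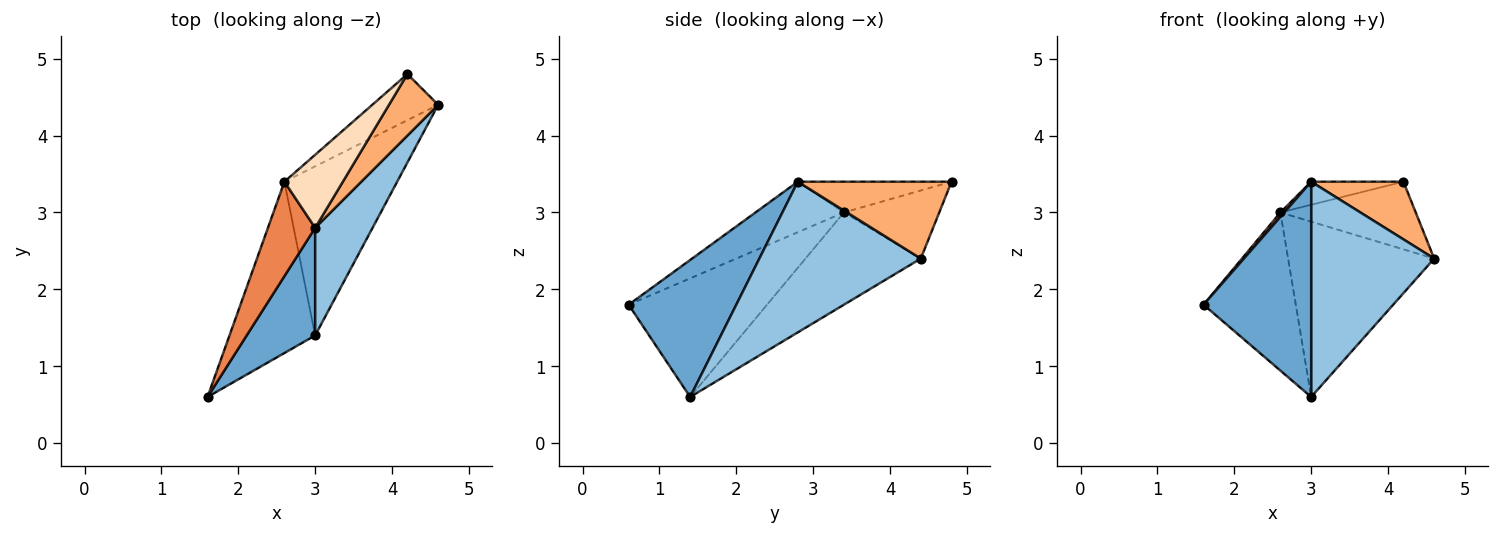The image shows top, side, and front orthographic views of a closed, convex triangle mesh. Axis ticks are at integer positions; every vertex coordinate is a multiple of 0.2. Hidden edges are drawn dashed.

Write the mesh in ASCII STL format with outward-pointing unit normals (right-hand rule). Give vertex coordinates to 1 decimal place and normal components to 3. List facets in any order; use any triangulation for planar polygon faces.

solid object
 facet normal 0.667 -0.667 0.333
  outer loop
   vertex 3.0 2.8 3.4
   vertex 1.6 0.6 1.8
   vertex 3.0 1.4 0.6
  endloop
 endfacet
 facet normal 0.761 -0.580 0.290
  outer loop
   vertex 3.0 2.8 3.4
   vertex 3.0 1.4 0.6
   vertex 4.6 4.4 2.4
  endloop
 endfacet
 facet normal -0.713 0.475 -0.515
  outer loop
   vertex 2.6 3.4 3.0
   vertex 3.0 1.4 0.6
   vertex 1.6 0.6 1.8
  endloop
 endfacet
 facet normal -0.494 0.626 -0.604
  outer loop
   vertex 2.6 3.4 3.0
   vertex 4.6 4.4 2.4
   vertex 3.0 1.4 0.6
  endloop
 endfacet
 facet normal -0.730 -0.032 0.683
  outer loop
   vertex 2.6 3.4 3.0
   vertex 1.6 0.6 1.8
   vertex 3.0 2.8 3.4
  endloop
 endfacet
 facet normal 0.752 -0.451 0.481
  outer loop
   vertex 4.2 4.8 3.4
   vertex 3.0 2.8 3.4
   vertex 4.6 4.4 2.4
  endloop
 endfacet
 facet normal -0.503 0.714 -0.487
  outer loop
   vertex 4.2 4.8 3.4
   vertex 4.6 4.4 2.4
   vertex 2.6 3.4 3.0
  endloop
 endfacet
 facet normal -0.449 0.269 0.852
  outer loop
   vertex 4.2 4.8 3.4
   vertex 2.6 3.4 3.0
   vertex 3.0 2.8 3.4
  endloop
 endfacet
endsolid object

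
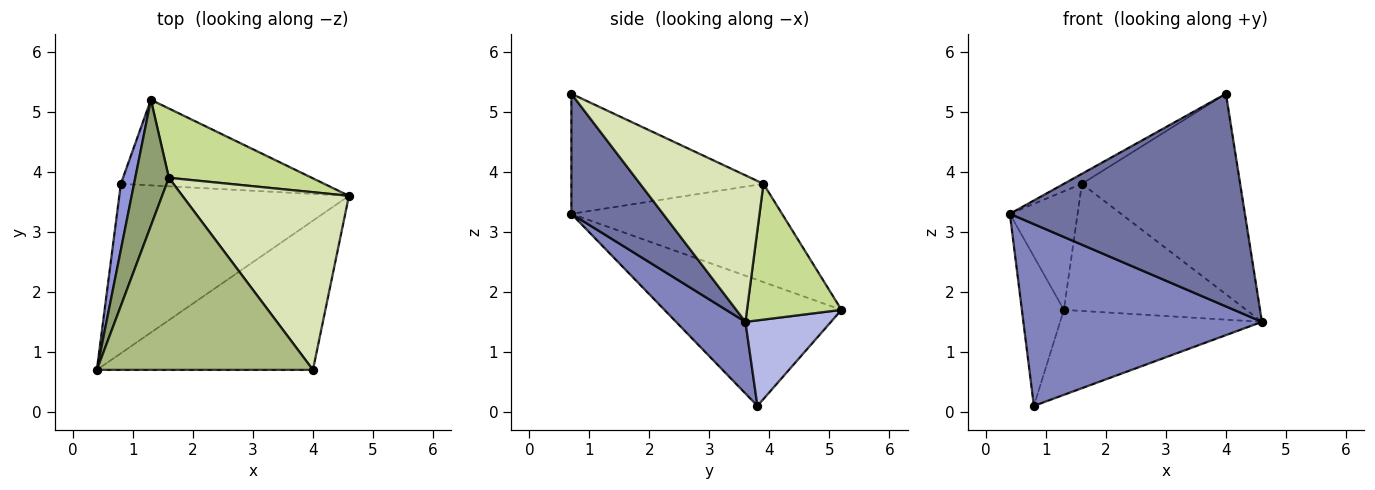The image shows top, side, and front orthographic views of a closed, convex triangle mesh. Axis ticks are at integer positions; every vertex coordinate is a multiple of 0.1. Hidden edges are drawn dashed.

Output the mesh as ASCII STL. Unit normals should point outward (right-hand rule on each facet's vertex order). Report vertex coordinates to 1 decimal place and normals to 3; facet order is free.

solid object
 facet normal 0.304 -0.780 -0.547
  outer loop
   vertex 4.0 0.7 5.3
   vertex 0.4 0.7 3.3
   vertex 4.6 3.6 1.5
  endloop
 endfacet
 facet normal 0.208 -0.715 -0.667
  outer loop
   vertex 0.8 3.8 0.1
   vertex 4.6 3.6 1.5
   vertex 0.4 0.7 3.3
  endloop
 endfacet
 facet normal -0.968 0.230 0.102
  outer loop
   vertex 0.8 3.8 0.1
   vertex 0.4 0.7 3.3
   vertex 1.3 5.2 1.7
  endloop
 endfacet
 facet normal 0.286 0.675 -0.680
  outer loop
   vertex 0.8 3.8 0.1
   vertex 1.3 5.2 1.7
   vertex 4.6 3.6 1.5
  endloop
 endfacet
 facet normal -0.905 0.291 0.310
  outer loop
   vertex 1.6 3.9 3.8
   vertex 1.3 5.2 1.7
   vertex 0.4 0.7 3.3
  endloop
 endfacet
 facet normal -0.485 0.045 0.873
  outer loop
   vertex 1.6 3.9 3.8
   vertex 0.4 0.7 3.3
   vertex 4.0 0.7 5.3
  endloop
 endfacet
 facet normal 0.414 0.799 0.436
  outer loop
   vertex 1.6 3.9 3.8
   vertex 4.6 3.6 1.5
   vertex 1.3 5.2 1.7
  endloop
 endfacet
 facet normal 0.504 0.646 0.573
  outer loop
   vertex 1.6 3.9 3.8
   vertex 4.0 0.7 5.3
   vertex 4.6 3.6 1.5
  endloop
 endfacet
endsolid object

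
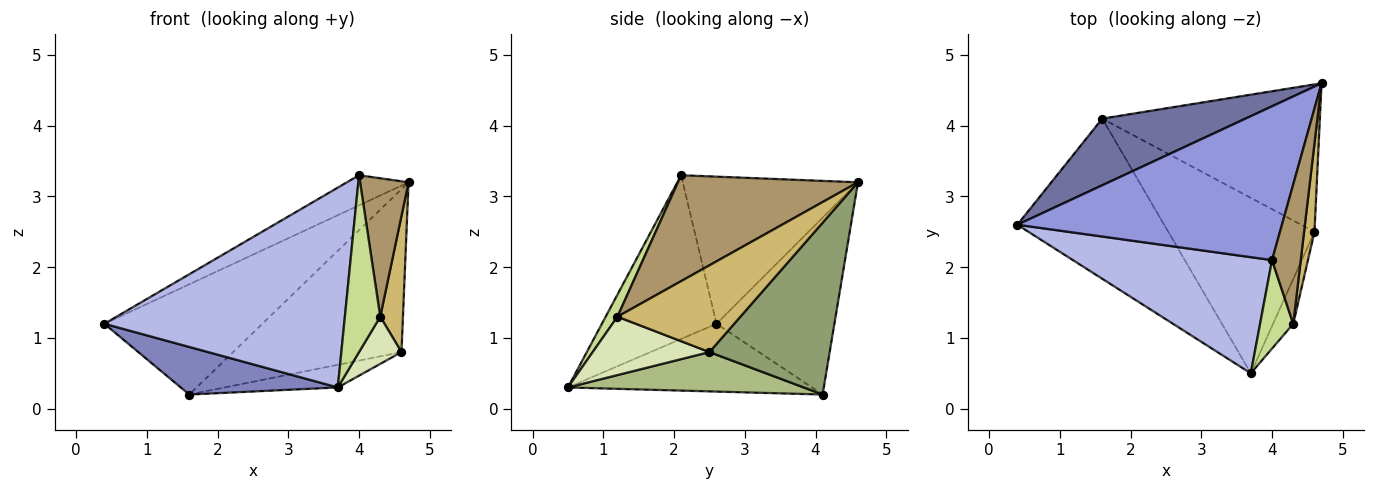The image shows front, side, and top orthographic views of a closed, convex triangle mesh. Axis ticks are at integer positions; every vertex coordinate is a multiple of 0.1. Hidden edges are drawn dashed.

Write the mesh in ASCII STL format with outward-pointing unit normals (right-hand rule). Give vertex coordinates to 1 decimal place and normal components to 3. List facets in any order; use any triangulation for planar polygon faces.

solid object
 facet normal -0.538 0.721 0.436
  outer loop
   vertex 1.6 4.1 0.2
   vertex 0.4 2.6 1.2
   vertex 4.7 4.6 3.2
  endloop
 endfacet
 facet normal -0.405 -0.260 -0.877
  outer loop
   vertex 1.6 4.1 0.2
   vertex 3.7 0.5 0.3
   vertex 0.4 2.6 1.2
  endloop
 endfacet
 facet normal -0.479 0.169 0.861
  outer loop
   vertex 4.0 2.1 3.3
   vertex 4.7 4.6 3.2
   vertex 0.4 2.6 1.2
  endloop
 endfacet
 facet normal -0.382 -0.799 0.464
  outer loop
   vertex 4.0 2.1 3.3
   vertex 0.4 2.6 1.2
   vertex 3.7 0.5 0.3
  endloop
 endfacet
 facet normal 0.468 0.655 -0.593
  outer loop
   vertex 4.6 2.5 0.8
   vertex 1.6 4.1 0.2
   vertex 4.7 4.6 3.2
  endloop
 endfacet
 facet normal 0.258 0.124 -0.958
  outer loop
   vertex 4.6 2.5 0.8
   vertex 3.7 0.5 0.3
   vertex 1.6 4.1 0.2
  endloop
 endfacet
 facet normal 0.286 -0.857 0.429
  outer loop
   vertex 4.3 1.2 1.3
   vertex 4.0 2.1 3.3
   vertex 3.7 0.5 0.3
  endloop
 endfacet
 facet normal 0.894 -0.325 -0.309
  outer loop
   vertex 4.3 1.2 1.3
   vertex 3.7 0.5 0.3
   vertex 4.6 2.5 0.8
  endloop
 endfacet
 facet normal 0.934 -0.251 0.253
  outer loop
   vertex 4.3 1.2 1.3
   vertex 4.7 4.6 3.2
   vertex 4.0 2.1 3.3
  endloop
 endfacet
 facet normal 0.977 -0.180 0.117
  outer loop
   vertex 4.3 1.2 1.3
   vertex 4.6 2.5 0.8
   vertex 4.7 4.6 3.2
  endloop
 endfacet
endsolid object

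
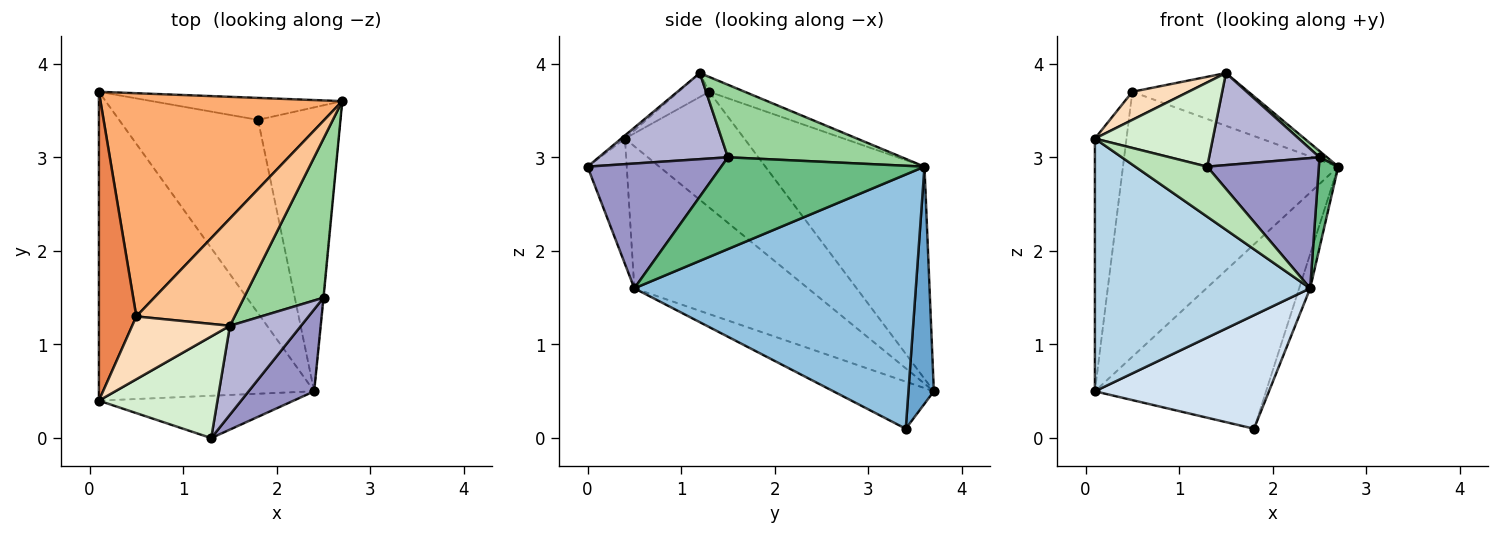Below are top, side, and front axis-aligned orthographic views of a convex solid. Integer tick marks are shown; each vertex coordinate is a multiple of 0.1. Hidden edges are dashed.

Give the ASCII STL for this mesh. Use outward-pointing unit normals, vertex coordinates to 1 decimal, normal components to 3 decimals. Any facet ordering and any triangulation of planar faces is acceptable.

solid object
 facet normal 0.146 0.982 -0.117
  outer loop
   vertex 1.8 3.4 0.1
   vertex 0.1 3.7 0.5
   vertex 2.7 3.6 2.9
  endloop
 endfacet
 facet normal 0.951 0.037 -0.308
  outer loop
   vertex 2.4 0.5 1.6
   vertex 1.8 3.4 0.1
   vertex 2.7 3.6 2.9
  endloop
 endfacet
 facet normal -0.455 -0.564 -0.689
  outer loop
   vertex 2.4 0.5 1.6
   vertex 0.1 0.4 3.2
   vertex 0.1 3.7 0.5
  endloop
 endfacet
 facet normal -0.281 -0.486 -0.828
  outer loop
   vertex 2.4 0.5 1.6
   vertex 0.1 3.7 0.5
   vertex 1.8 3.4 0.1
  endloop
 endfacet
 facet normal -0.923 0.244 0.298
  outer loop
   vertex 0.5 1.3 3.7
   vertex 0.1 3.7 0.5
   vertex 0.1 0.4 3.2
  endloop
 endfacet
 facet normal -0.492 0.666 0.561
  outer loop
   vertex 0.5 1.3 3.7
   vertex 2.7 3.6 2.9
   vertex 0.1 3.7 0.5
  endloop
 endfacet
 facet normal -0.134 0.438 0.889
  outer loop
   vertex 1.5 1.2 3.9
   vertex 2.7 3.6 2.9
   vertex 0.5 1.3 3.7
  endloop
 endfacet
 facet normal -0.218 -0.398 0.891
  outer loop
   vertex 1.5 1.2 3.9
   vertex 0.5 1.3 3.7
   vertex 0.1 0.4 3.2
  endloop
 endfacet
 facet normal 0.995 -0.095 -0.003
  outer loop
   vertex 2.5 1.5 3.0
   vertex 2.4 0.5 1.6
   vertex 2.7 3.6 2.9
  endloop
 endfacet
 facet normal 0.673 -0.029 0.739
  outer loop
   vertex 2.5 1.5 3.0
   vertex 2.7 3.6 2.9
   vertex 1.5 1.2 3.9
  endloop
 endfacet
 facet normal -0.384 -0.705 -0.596
  outer loop
   vertex 1.3 0.0 2.9
   vertex 0.1 0.4 3.2
   vertex 2.4 0.5 1.6
  endloop
 endfacet
 facet normal -0.020 -0.638 0.770
  outer loop
   vertex 1.3 0.0 2.9
   vertex 1.5 1.2 3.9
   vertex 0.1 0.4 3.2
  endloop
 endfacet
 facet normal 0.712 -0.594 0.374
  outer loop
   vertex 1.3 0.0 2.9
   vertex 2.4 0.5 1.6
   vertex 2.5 1.5 3.0
  endloop
 endfacet
 facet normal 0.644 -0.550 0.532
  outer loop
   vertex 1.3 0.0 2.9
   vertex 2.5 1.5 3.0
   vertex 1.5 1.2 3.9
  endloop
 endfacet
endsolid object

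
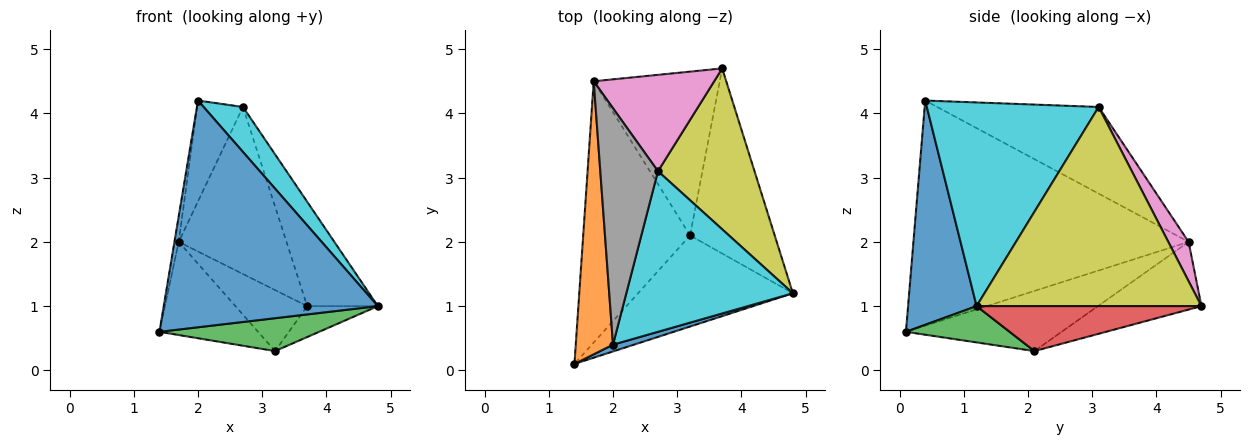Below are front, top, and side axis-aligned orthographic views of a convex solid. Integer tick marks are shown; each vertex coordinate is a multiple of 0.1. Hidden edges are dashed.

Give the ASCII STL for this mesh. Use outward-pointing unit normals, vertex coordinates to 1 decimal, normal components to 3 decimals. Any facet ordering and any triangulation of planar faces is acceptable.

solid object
 facet normal 0.305 -0.952 0.029
  outer loop
   vertex 2.0 0.4 4.2
   vertex 1.4 0.1 0.6
   vertex 4.8 1.2 1.0
  endloop
 endfacet
 facet normal -0.986 0.015 0.163
  outer loop
   vertex 1.7 4.5 2.0
   vertex 1.4 0.1 0.6
   vertex 2.0 0.4 4.2
  endloop
 endfacet
 facet normal 0.215 -0.332 -0.919
  outer loop
   vertex 3.2 2.1 0.3
   vertex 4.8 1.2 1.0
   vertex 1.4 0.1 0.6
  endloop
 endfacet
 facet normal 0.464 0.146 -0.874
  outer loop
   vertex 3.2 2.1 0.3
   vertex 3.7 4.7 1.0
   vertex 4.8 1.2 1.0
  endloop
 endfacet
 facet normal -0.468 0.297 -0.832
  outer loop
   vertex 3.2 2.1 0.3
   vertex 1.4 0.1 0.6
   vertex 1.7 4.5 2.0
  endloop
 endfacet
 facet normal -0.450 0.312 -0.837
  outer loop
   vertex 3.2 2.1 0.3
   vertex 1.7 4.5 2.0
   vertex 3.7 4.7 1.0
  endloop
 endfacet
 facet normal 0.161 0.855 0.493
  outer loop
   vertex 2.7 3.1 4.1
   vertex 3.7 4.7 1.0
   vertex 1.7 4.5 2.0
  endloop
 endfacet
 facet normal -0.810 0.230 0.539
  outer loop
   vertex 2.7 3.1 4.1
   vertex 1.7 4.5 2.0
   vertex 2.0 0.4 4.2
  endloop
 endfacet
 facet normal 0.866 0.272 0.420
  outer loop
   vertex 2.7 3.1 4.1
   vertex 4.8 1.2 1.0
   vertex 3.7 4.7 1.0
  endloop
 endfacet
 facet normal 0.762 -0.175 0.623
  outer loop
   vertex 2.7 3.1 4.1
   vertex 2.0 0.4 4.2
   vertex 4.8 1.2 1.0
  endloop
 endfacet
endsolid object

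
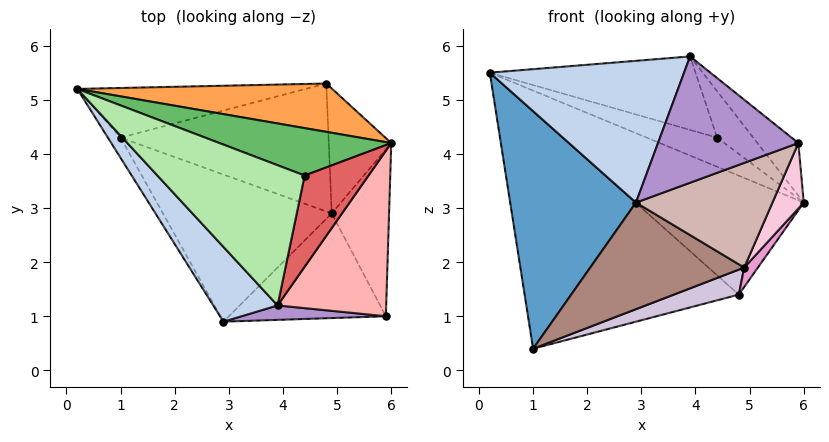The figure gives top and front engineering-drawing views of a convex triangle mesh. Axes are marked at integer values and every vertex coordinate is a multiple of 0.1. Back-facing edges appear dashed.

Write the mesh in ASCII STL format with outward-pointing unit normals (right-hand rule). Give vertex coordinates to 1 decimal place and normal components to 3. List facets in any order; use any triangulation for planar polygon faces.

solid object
 facet normal -0.857 -0.514 -0.044
  outer loop
   vertex 1.0 4.3 0.4
   vertex 2.9 0.9 3.1
   vertex 0.2 5.2 5.5
  endloop
 endfacet
 facet normal -0.705 -0.627 0.331
  outer loop
   vertex 3.9 1.2 5.8
   vertex 0.2 5.2 5.5
   vertex 2.9 0.9 3.1
  endloop
 endfacet
 facet normal 0.301 0.883 0.359
  outer loop
   vertex 4.8 5.3 1.4
   vertex 0.2 5.2 5.5
   vertex 6.0 4.2 3.1
  endloop
 endfacet
 facet normal -0.200 0.959 -0.201
  outer loop
   vertex 4.8 5.3 1.4
   vertex 1.0 4.3 0.4
   vertex 0.2 5.2 5.5
  endloop
 endfacet
 facet normal 0.405 0.479 0.779
  outer loop
   vertex 4.4 3.6 4.3
   vertex 6.0 4.2 3.1
   vertex 0.2 5.2 5.5
  endloop
 endfacet
 facet normal 0.395 0.426 0.814
  outer loop
   vertex 4.4 3.6 4.3
   vertex 0.2 5.2 5.5
   vertex 3.9 1.2 5.8
  endloop
 endfacet
 facet normal 0.446 0.406 0.798
  outer loop
   vertex 4.4 3.6 4.3
   vertex 3.9 1.2 5.8
   vertex 6.0 4.2 3.1
  endloop
 endfacet
 facet normal 0.621 0.237 0.747
  outer loop
   vertex 5.9 1.0 4.2
   vertex 6.0 4.2 3.1
   vertex 3.9 1.2 5.8
  endloop
 endfacet
 facet normal -0.009 -0.993 0.114
  outer loop
   vertex 5.9 1.0 4.2
   vertex 3.9 1.2 5.8
   vertex 2.9 0.9 3.1
  endloop
 endfacet
 facet normal 0.295 -0.183 -0.938
  outer loop
   vertex 4.9 2.9 1.9
   vertex 1.0 4.3 0.4
   vertex 4.8 5.3 1.4
  endloop
 endfacet
 facet normal 0.100 -0.584 -0.806
  outer loop
   vertex 4.9 2.9 1.9
   vertex 2.9 0.9 3.1
   vertex 1.0 4.3 0.4
  endloop
 endfacet
 facet normal 0.272 -0.680 -0.680
  outer loop
   vertex 4.9 2.9 1.9
   vertex 5.9 1.0 4.2
   vertex 2.9 0.9 3.1
  endloop
 endfacet
 facet normal 0.783 -0.095 -0.615
  outer loop
   vertex 4.9 2.9 1.9
   vertex 4.8 5.3 1.4
   vertex 6.0 4.2 3.1
  endloop
 endfacet
 facet normal 0.823 -0.208 -0.529
  outer loop
   vertex 4.9 2.9 1.9
   vertex 6.0 4.2 3.1
   vertex 5.9 1.0 4.2
  endloop
 endfacet
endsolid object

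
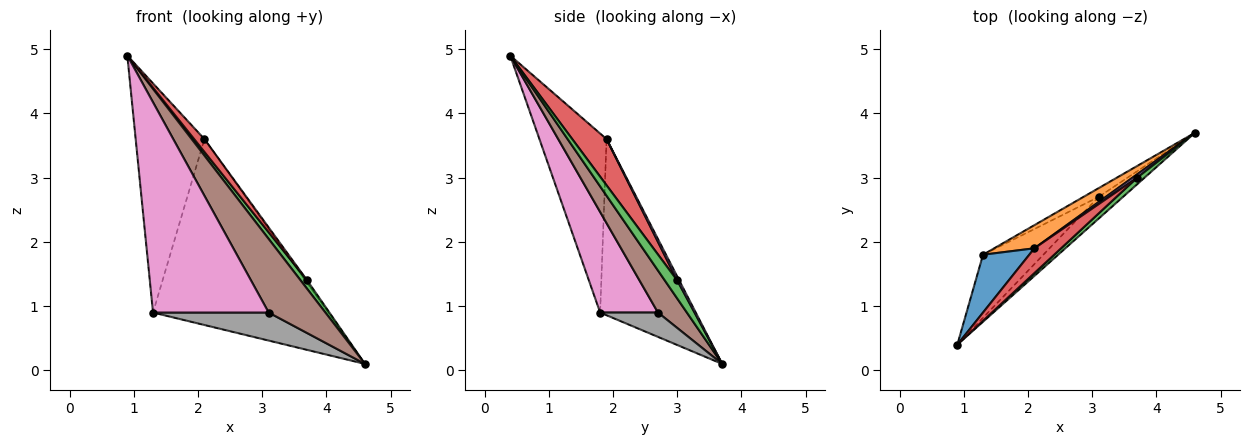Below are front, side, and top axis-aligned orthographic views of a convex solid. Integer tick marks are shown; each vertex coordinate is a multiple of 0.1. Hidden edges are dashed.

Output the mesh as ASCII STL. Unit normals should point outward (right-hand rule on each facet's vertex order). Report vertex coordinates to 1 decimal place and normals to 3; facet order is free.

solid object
 facet normal -0.688 0.704 0.178
  outer loop
   vertex 1.3 1.8 0.9
   vertex 0.9 0.4 4.9
   vertex 2.1 1.9 3.6
  endloop
 endfacet
 facet normal -0.476 0.873 0.109
  outer loop
   vertex 1.3 1.8 0.9
   vertex 2.1 1.9 3.6
   vertex 4.6 3.7 0.1
  endloop
 endfacet
 facet normal 0.832 -0.438 0.340
  outer loop
   vertex 3.7 3.0 1.4
   vertex 0.9 0.4 4.9
   vertex 4.6 3.7 0.1
  endloop
 endfacet
 facet normal 0.838 -0.251 0.484
  outer loop
   vertex 3.7 3.0 1.4
   vertex 2.1 1.9 3.6
   vertex 0.9 0.4 4.9
  endloop
 endfacet
 facet normal 0.557 0.506 0.658
  outer loop
   vertex 3.7 3.0 1.4
   vertex 4.6 3.7 0.1
   vertex 2.1 1.9 3.6
  endloop
 endfacet
 facet normal 0.439 -0.862 -0.254
  outer loop
   vertex 3.1 2.7 0.9
   vertex 4.6 3.7 0.1
   vertex 0.9 0.4 4.9
  endloop
 endfacet
 facet normal 0.432 -0.864 -0.259
  outer loop
   vertex 3.1 2.7 0.9
   vertex 0.9 0.4 4.9
   vertex 1.3 1.8 0.9
  endloop
 endfacet
 facet normal 0.431 -0.861 -0.269
  outer loop
   vertex 3.1 2.7 0.9
   vertex 1.3 1.8 0.9
   vertex 4.6 3.7 0.1
  endloop
 endfacet
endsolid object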